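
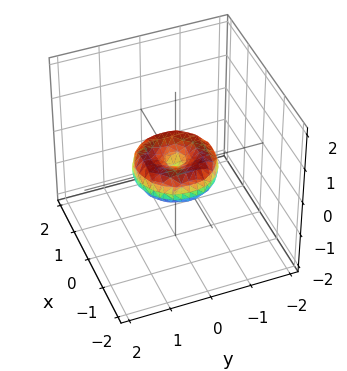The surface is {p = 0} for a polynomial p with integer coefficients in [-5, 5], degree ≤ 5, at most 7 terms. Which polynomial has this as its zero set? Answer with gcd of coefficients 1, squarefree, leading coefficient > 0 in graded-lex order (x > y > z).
2*x^4 + 4*x^2*y^2 + 2*y^4 - 2*x^2 - 2*y^2 + 3*z^2

First, deg p = 4. No degree-3 surface has this shape.
Next, by symmetry, the surface is invariant under rotation about z: p = q(x² + y², z).
Then, reading off the gridlines: one z-axis crossing is at z = 0; a circular section at z = 0 has radius exactly 1.
Finally, the integer polynomial consistent with all of this is the stated p. Check: (0, 1, 0) on the y-axis lies on the surface, and p(0, 1, 0) = 0. ✓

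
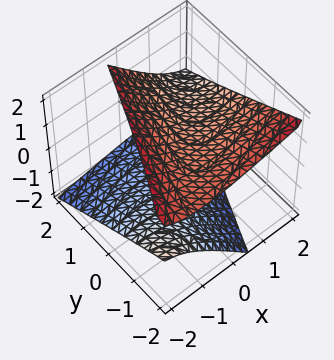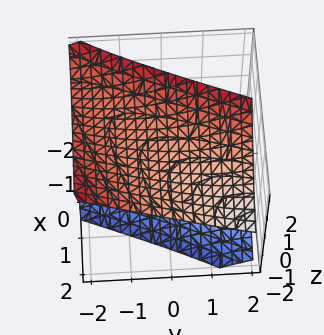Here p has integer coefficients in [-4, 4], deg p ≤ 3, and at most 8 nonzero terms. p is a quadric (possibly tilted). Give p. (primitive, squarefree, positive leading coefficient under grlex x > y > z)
x^2 - 3*x*y - 3*x*z + y^2 - 3*z^2 + 3

I count 2 distinct pieces.
The degree is 2 — no degree-1 surface has this shape.
Observable constraints: the z-axis gridline crossings are at z ∈ {-1, 1}; no x-intercept at any integer in the box; the surface avoids every integer y-axis point in the box.
Assembling these constraints gives the stated polynomial.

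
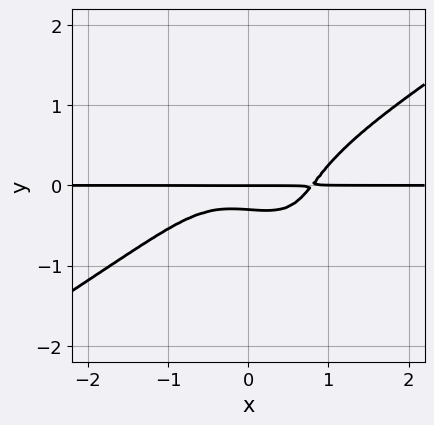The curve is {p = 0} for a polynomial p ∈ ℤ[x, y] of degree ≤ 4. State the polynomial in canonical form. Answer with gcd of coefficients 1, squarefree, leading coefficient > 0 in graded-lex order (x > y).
2*x^3*y - 3*x*y^3 - 3*y^4 - 3*y^2 - y

The degree is 4 — the shape is more complex than any degree-3 curve.
Observable constraints: every point of the x-axis in the box is on the curve; it crosses the y-axis at the gridline y = 0.
Putting this together gives p.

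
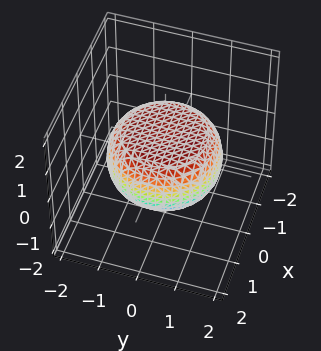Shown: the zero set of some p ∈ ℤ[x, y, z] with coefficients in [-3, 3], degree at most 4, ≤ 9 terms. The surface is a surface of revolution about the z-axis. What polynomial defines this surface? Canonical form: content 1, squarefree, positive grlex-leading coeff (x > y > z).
The degree is 4 — a generic line meets the surface in up to 4 points.
Symmetry: the surface is invariant under rotation about z: p = q(x² + y², z).
Against the integer gridlines: a circular section at z = 0 has radius between 1 and 2.
Fitting integer coefficients to these (and the overall shape) gives p.

x^4 + 2*x^2*y^2 + y^4 - x^2 - y^2 + 3*z^2 - 2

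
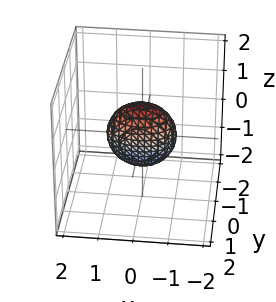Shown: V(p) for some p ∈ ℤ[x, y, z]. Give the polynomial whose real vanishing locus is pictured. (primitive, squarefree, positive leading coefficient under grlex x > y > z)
deg p = 2. Bounded and convex; a quadric.
Symmetries: mirror symmetry z ↦ −z ⇒ only even powers of z; the y ↦ −y reflection is a symmetry, so y appears only in even powers; it's symmetric under x → −x, forcing even powers of x.
Against the integer gridlines: among the integer gridlines, it crosses the z-axis at z ∈ {-1, 1}; among the integer gridlines, it crosses the x-axis at x ∈ {-1, 1}.
Solving for integer coefficients yields p as stated.

x^2 + 2*y^2 + z^2 - 1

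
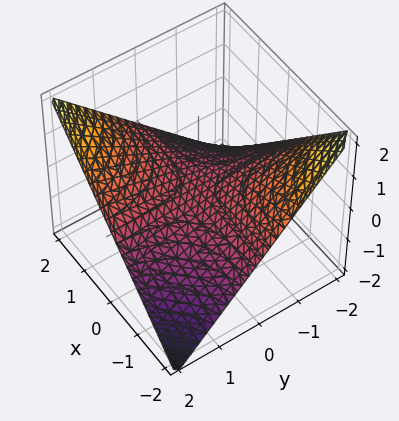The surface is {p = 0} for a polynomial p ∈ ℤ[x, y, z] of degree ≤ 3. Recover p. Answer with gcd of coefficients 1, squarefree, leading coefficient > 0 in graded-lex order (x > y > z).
x*y - 2*z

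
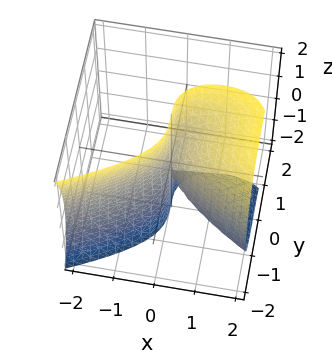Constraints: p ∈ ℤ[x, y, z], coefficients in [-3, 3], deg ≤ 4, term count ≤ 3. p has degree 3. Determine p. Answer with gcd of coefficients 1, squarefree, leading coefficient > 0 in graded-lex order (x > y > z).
x*z^2 - 2*y^3 - 2*x^2

The degree is 3 — a generic line meets the surface in up to 3 points.
From the visible intercepts: one x-axis crossing is at x = 0; it crosses the y-axis at the gridline y = 0; the visible z-axis segment lies entirely on the surface.
Matching integer coefficients to the picture gives p.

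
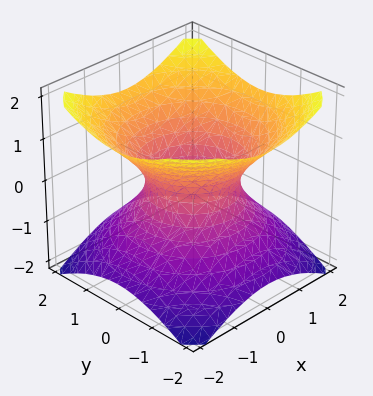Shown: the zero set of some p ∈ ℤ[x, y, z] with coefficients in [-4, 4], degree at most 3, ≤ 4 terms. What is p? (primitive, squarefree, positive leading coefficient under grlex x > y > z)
2*x^2 + 2*y^2 - 3*z^2 - 2

The degree is 2 — an hourglass — one-sheet hyperboloid; a quadric.
Symmetries: rotational symmetry about the z-axis ⇒ p depends on x, y only through x² + y²; it's symmetric under z → −z, forcing even powers of z.
Against the integer gridlines: among the integer gridlines, it crosses the x-axis at x ∈ {-1, 1}; among the integer gridlines, it crosses the y-axis at y ∈ {-1, 1}; it misses every integer gridline on the z-axis.
These observations pin down the coefficients.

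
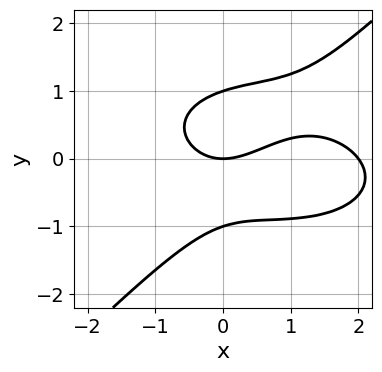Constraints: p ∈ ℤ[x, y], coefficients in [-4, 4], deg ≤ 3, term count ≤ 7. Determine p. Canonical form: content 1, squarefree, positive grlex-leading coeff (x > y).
The degree is 3 — a generic line meets the curve in up to 3 points.
Reading off the gridlines: among the integer gridlines, it crosses the y-axis at y ∈ {-1, 0, 1}; among the integer gridlines, it crosses the x-axis at x ∈ {0, 2}.
Together with the visible shape, these determine p as stated.

x^3 + 2*x*y^2 - 3*y^3 - 2*x^2 + 3*y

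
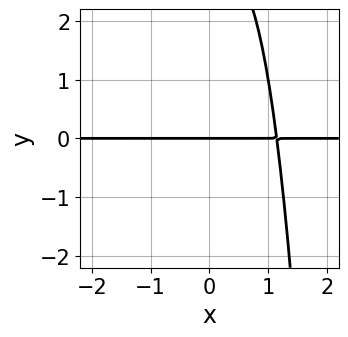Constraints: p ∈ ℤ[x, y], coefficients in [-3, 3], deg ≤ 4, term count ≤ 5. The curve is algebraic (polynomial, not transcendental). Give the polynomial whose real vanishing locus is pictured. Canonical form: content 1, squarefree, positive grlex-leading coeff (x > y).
2*x^3*y + y^2 - 3*y

First, the degree is 4 — no degree-3 curve has this shape.
Then, against the integer gridlines: it crosses the y-axis at the gridline y = 0; the visible x-axis segment lies entirely on the curve.
Finally, assembling these constraints gives the stated polynomial.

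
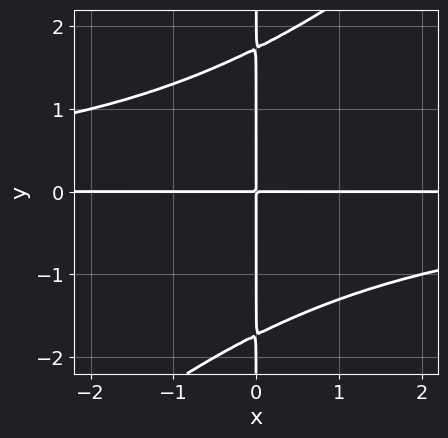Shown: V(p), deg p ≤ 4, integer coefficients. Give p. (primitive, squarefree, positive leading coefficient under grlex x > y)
x^2*y^2 - x*y^3 + 3*x*y

1. Degree: no degree-3 curve has this shape, so deg p = 4.
2. Checking where it meets the axes: the visible y-axis segment lies entirely on the curve; the visible x-axis segment lies entirely on the curve.
3. Together with the visible shape, these determine p as stated.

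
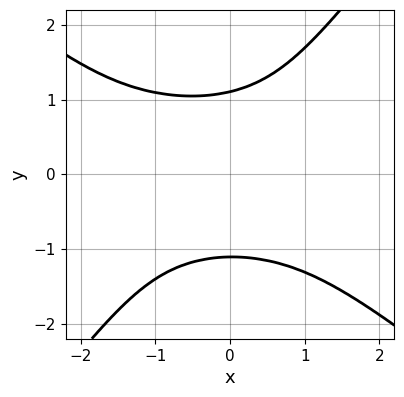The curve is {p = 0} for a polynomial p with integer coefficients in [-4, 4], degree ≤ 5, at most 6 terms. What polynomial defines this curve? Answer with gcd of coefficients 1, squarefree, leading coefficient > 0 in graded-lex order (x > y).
2*x^2*y^2 + x*y^3 - 2*y^4 + x*y^2 + 3

(a) The degree is 4 — the shape is more complex than any degree-3 curve.
(b) Against the integer gridlines: no x-intercept at any integer in the box.
(c) These observations pin down the coefficients.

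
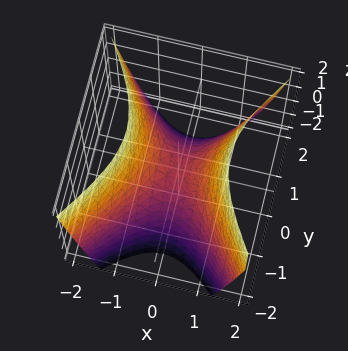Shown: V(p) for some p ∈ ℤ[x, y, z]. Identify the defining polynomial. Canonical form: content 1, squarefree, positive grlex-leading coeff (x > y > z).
(a) Degree: a saddle surface; a quadric, so deg p = 2.
(b) Symmetries: it's symmetric under y → −y, forcing even powers of y; it's symmetric under x → −x, forcing even powers of x.
(c) From the axis intercepts and sections: one y-axis crossing is at y = 0; one z-axis crossing is at z = 0; it meets the x-axis at x = 0 (among the integer gridlines).
(d) Assembling these constraints gives the stated polynomial.

3*x^2 - 2*y^2 - 2*z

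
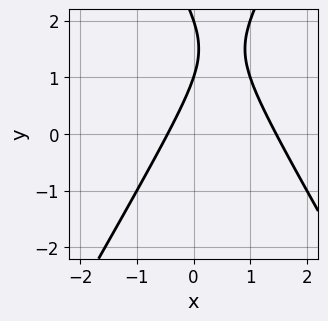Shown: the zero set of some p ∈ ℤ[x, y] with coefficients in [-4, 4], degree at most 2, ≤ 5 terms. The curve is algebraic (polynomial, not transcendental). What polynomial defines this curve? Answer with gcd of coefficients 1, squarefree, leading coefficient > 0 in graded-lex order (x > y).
Degree: no degree-1 curve has this shape, so deg p = 2.
Checking where it meets the axes: among the integer gridlines, it crosses the y-axis at y ∈ {1, 2}.
Assembling these constraints gives the stated polynomial.

3*x^2 - y^2 - 3*x + 3*y - 2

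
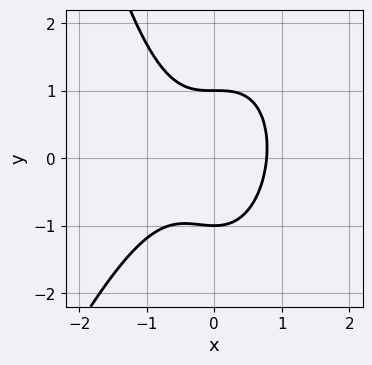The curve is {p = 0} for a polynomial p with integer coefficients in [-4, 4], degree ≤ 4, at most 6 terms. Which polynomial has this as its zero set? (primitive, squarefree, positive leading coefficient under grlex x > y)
deg p = 3. The shape is more complex than any degree-2 curve.
Reading off the gridlines: the y-axis gridline crossings are at y ∈ {-1, 1}.
Solving for integer coefficients yields p as stated.

3*x^3 - x^2*y + x^2 + 2*y^2 - 2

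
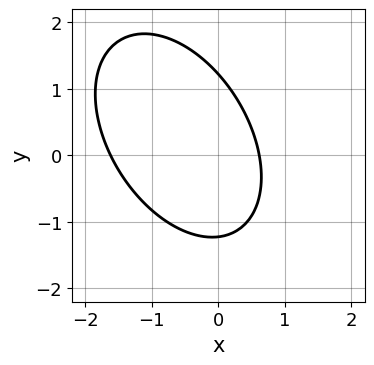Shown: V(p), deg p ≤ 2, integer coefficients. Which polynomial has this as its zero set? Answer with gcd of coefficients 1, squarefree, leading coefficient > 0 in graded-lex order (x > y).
First, deg p = 2. A generic line meets the curve in up to 2 points.
Finally, putting this together gives p.

3*x^2 + 2*x*y + 2*y^2 + 3*x - 3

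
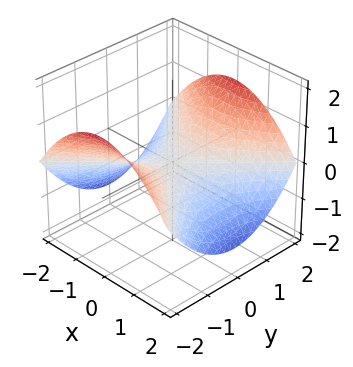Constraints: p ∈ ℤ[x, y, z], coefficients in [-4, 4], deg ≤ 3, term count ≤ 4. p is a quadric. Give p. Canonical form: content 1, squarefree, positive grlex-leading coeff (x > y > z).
x^2 - y^2 + 3*z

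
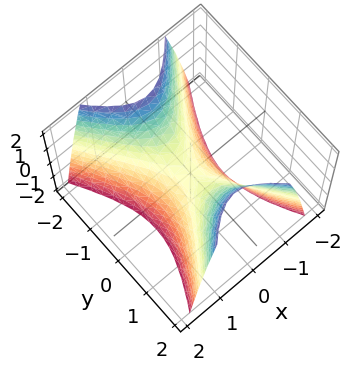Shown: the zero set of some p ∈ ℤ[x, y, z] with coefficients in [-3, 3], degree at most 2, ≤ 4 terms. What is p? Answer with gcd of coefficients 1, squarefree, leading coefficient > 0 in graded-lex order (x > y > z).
(a) deg p = 2.
(b) Symmetries: mirror symmetry y ↦ −y ⇒ only even powers of y; it's symmetric under x → −x, forcing even powers of x.
(c) Checking where it meets the axes: one z-axis crossing is at z = 0; it crosses the y-axis at the gridline y = 0; one x-axis crossing is at x = 0.
(d) Solving for integer coefficients yields p as stated.

2*x^2 - y^2 + z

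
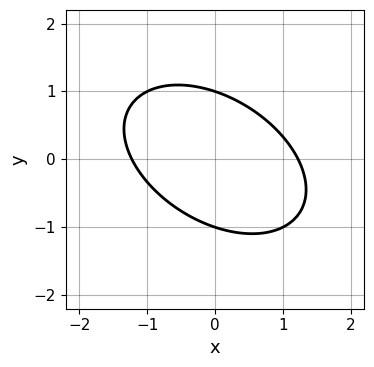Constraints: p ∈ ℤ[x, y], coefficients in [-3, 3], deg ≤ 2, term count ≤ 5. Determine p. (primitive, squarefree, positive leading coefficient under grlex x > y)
1. deg p = 2.
2. Observable constraints: among the integer gridlines, it crosses the y-axis at y ∈ {-1, 1}.
3. These observations pin down the coefficients.

2*x^2 + 2*x*y + 3*y^2 - 3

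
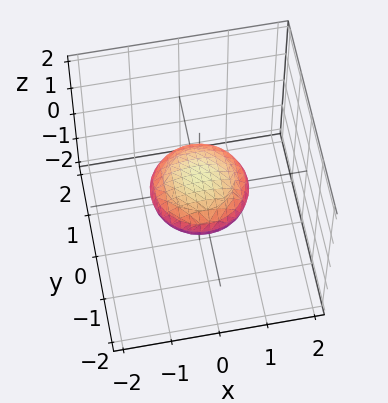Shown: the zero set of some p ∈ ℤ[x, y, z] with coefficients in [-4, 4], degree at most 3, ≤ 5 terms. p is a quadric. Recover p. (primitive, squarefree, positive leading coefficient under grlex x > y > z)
x^2 + y^2 + 3*z^2 - 1

First, the degree is 2 — bounded and convex; a quadric.
Then, symmetries: every cross-section ⟂ z is a circle, so x, y appear only via x² + y²; mirror symmetry z ↦ −z ⇒ only even powers of z.
Next, from the axis intercepts and sections: the y-axis gridline crossings are at y ∈ {-1, 1}; the x-axis gridline crossings are at x ∈ {-1, 1}; a circular section at z = 0 has radius exactly 1.
Finally, fitting integer coefficients to these (and the overall shape) gives p.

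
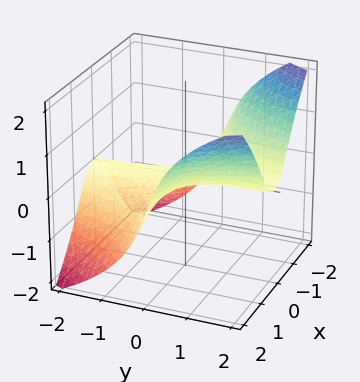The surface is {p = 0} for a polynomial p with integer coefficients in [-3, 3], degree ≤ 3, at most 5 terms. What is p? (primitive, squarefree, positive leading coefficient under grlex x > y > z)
2*x^2*y - z^3 - 3*z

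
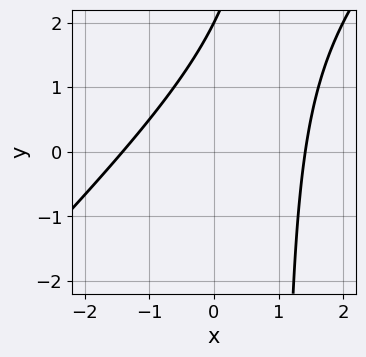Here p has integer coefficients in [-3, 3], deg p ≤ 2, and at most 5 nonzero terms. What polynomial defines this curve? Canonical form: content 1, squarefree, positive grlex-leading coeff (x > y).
x^2 - x*y + y - 2

Degree: the shape is more complex than any degree-1 curve, so deg p = 2.
From the visible intercepts: it meets the y-axis at y = 2 (among the integer gridlines).
Putting this together gives p.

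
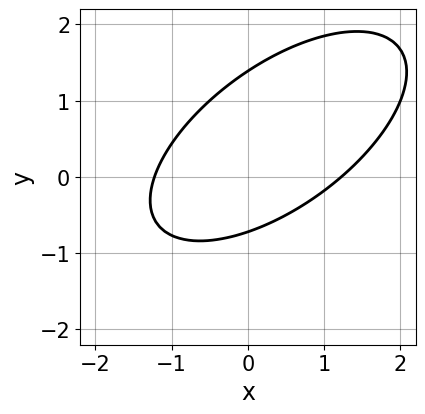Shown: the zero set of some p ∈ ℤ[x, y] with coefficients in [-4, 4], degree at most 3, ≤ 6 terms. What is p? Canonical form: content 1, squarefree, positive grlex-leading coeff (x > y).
Degree: the shape is more complex than any degree-1 curve, so deg p = 2.
Putting this together gives p.

2*x^2 - 3*x*y + 3*y^2 - 2*y - 3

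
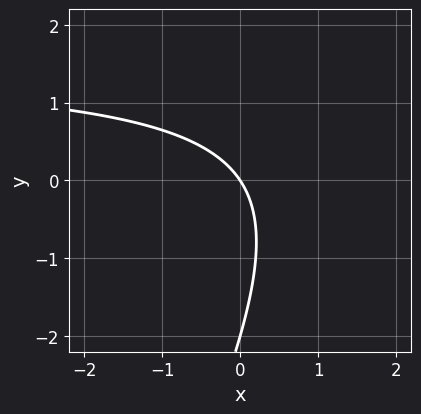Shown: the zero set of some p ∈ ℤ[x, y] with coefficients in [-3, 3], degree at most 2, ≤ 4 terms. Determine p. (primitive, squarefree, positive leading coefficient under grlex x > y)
First, degree: no degree-1 curve has this shape, so deg p = 2.
Next, from the axis intercepts and sections: one x-axis crossing is at x = 0; among the integer gridlines, it crosses the y-axis at y ∈ {-2, 0}.
Finally, these observations pin down the coefficients.

2*x*y - y^2 - 3*x - 2*y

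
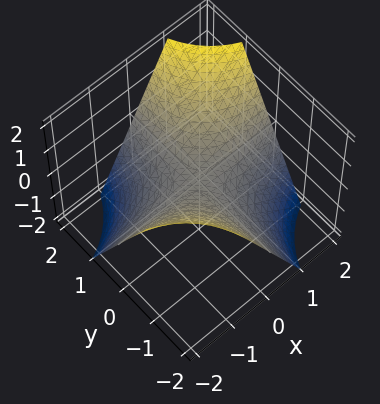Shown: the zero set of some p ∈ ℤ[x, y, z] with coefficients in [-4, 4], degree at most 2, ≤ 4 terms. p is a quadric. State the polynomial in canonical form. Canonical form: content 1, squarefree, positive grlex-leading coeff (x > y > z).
x*y - z

1. Degree: a saddle surface; a quadric, so deg p = 2.
2. From the visible intercepts: the visible y-axis segment lies entirely on the surface; every point of the x-axis in the box is on the surface; it crosses the z-axis at the gridline z = 0.
3. These observations pin down the coefficients.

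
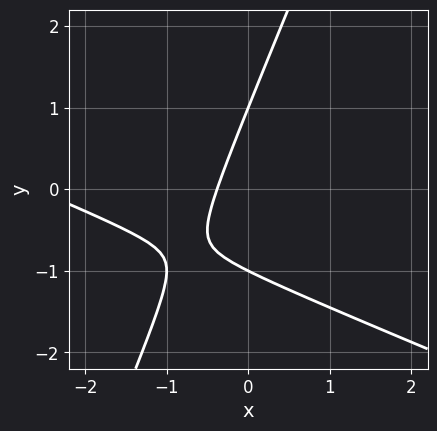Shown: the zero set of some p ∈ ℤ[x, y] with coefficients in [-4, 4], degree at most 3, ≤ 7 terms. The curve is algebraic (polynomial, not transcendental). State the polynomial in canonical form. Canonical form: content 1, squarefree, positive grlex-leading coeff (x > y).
First, degree: no degree-1 curve has this shape, so deg p = 2.
Then, from the visible intercepts: the y-axis gridline crossings are at y ∈ {-1, 1}.
Finally, together with the visible shape, these determine p as stated.

x^2 + 2*x*y - y^2 + 3*x + 1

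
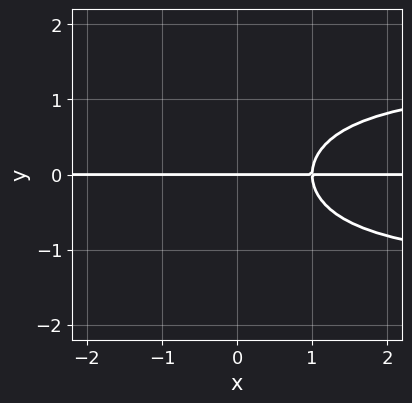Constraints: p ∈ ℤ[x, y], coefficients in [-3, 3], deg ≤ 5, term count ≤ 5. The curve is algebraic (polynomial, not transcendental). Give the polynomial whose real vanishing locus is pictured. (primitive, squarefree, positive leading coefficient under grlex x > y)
First, deg p = 4. No degree-3 curve has this shape.
Then, checking where it meets the axes: it crosses the y-axis at the gridline y = 0; every point of the x-axis in the box is on the curve.
Finally, putting this together gives p.

x*y^3 + y^3 - 2*x*y + 2*y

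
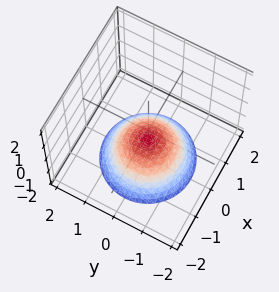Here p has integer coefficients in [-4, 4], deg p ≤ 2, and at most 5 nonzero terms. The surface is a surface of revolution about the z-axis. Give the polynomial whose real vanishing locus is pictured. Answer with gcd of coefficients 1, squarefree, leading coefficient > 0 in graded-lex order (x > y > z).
2*x^2 + 2*y^2 + 3*z + 2

1. The degree is 2 — a generic line meets the surface in up to 2 points.
2. Symmetry: every cross-section ⟂ z is a circle, so x, y appear only via x² + y².
3. From the axis intercepts and sections: a circular section at z = -1 has radius between 0 and 1; the surface avoids every integer y-axis point in the box; it misses every integer gridline on the x-axis.
4. Matching integer coefficients to the picture gives p.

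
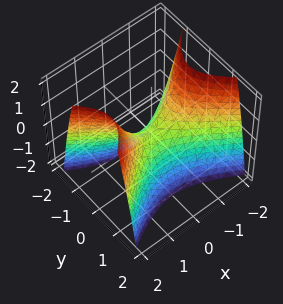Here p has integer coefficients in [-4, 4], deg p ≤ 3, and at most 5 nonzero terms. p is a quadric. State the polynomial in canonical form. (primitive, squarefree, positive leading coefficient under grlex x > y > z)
x^2 - 2*y^2 - z

First, degree: a hyperbolic paraboloid; a quadric, so deg p = 2.
Then, symmetries: the x ↦ −x reflection is a symmetry, so x appears only in even powers; the y ↦ −y reflection is a symmetry, so y appears only in even powers.
Next, checking where it meets the axes: one x-axis crossing is at x = 0; one y-axis crossing is at y = 0.
Finally, solving for integer coefficients yields p as stated.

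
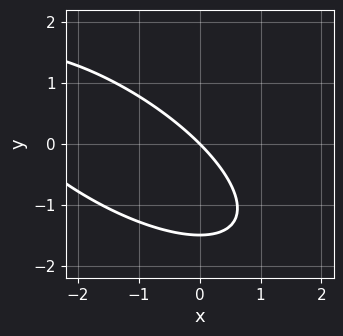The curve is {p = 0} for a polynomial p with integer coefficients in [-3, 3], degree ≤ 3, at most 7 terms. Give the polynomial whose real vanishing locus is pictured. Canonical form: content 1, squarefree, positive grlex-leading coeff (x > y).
1. The degree is 2 — the shape is more complex than any degree-1 curve.
2. Checking where it meets the axes: one x-axis crossing is at x = 0; it meets the y-axis at y = 0 (among the integer gridlines).
3. Assembling these constraints gives the stated polynomial.

x^2 + 2*x*y + 2*y^2 + 3*x + 3*y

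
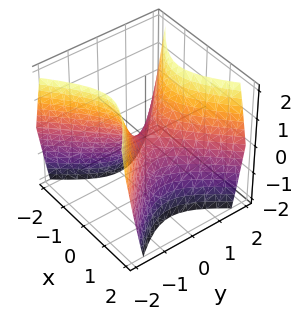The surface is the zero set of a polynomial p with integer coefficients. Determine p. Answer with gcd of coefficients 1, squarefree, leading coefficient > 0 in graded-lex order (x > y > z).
1. Degree: a saddle surface; a quadric, so deg p = 2.
2. Symmetries: mirror symmetry x ↦ −x ⇒ only even powers of x; mirror symmetry y ↦ −y ⇒ only even powers of y.
3. Checking where it meets the axes: one z-axis crossing is at z = 0; it meets the x-axis at x = 0 (among the integer gridlines).
4. The integer polynomial consistent with all of this is the stated p.

3*x^2 - 3*y^2 + 2*z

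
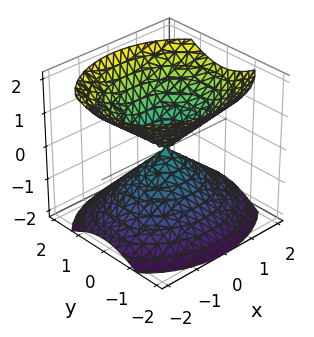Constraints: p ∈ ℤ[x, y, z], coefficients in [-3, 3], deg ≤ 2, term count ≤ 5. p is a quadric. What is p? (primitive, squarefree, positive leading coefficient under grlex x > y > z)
2*x^2 + 3*y^2 - 3*z^2

1. I count 2 distinct pieces. Treating them together as one polynomial.
2. The degree is 2 — two nappes meeting at a single point; a quadric.
3. Symmetries: mirror symmetry y ↦ −y ⇒ only even powers of y; it's symmetric under x → −x, forcing even powers of x; the z ↦ −z reflection is a symmetry, so z appears only in even powers.
4. Checking where it meets the axes: it meets the y-axis at y = 0 (among the integer gridlines); it crosses the x-axis at the gridline x = 0; it crosses the z-axis at the gridline z = 0.
5. Assembling these constraints gives the stated polynomial.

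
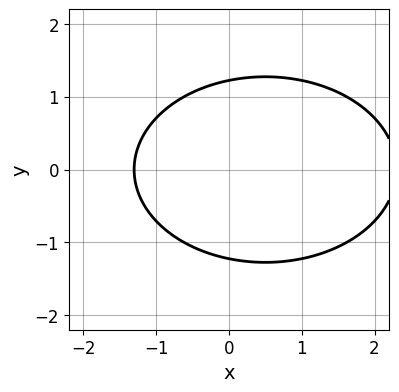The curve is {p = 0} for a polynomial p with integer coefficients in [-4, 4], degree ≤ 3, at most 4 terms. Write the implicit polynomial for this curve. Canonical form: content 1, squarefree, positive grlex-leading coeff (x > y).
x^2 + 2*y^2 - x - 3

First, the degree is 2 — the shape is more complex than any degree-1 curve.
Next, symmetries: it's symmetric under y → −y, forcing even powers of y.
Finally, assembling these constraints gives the stated polynomial.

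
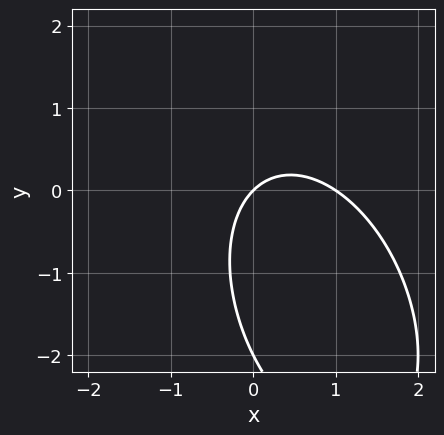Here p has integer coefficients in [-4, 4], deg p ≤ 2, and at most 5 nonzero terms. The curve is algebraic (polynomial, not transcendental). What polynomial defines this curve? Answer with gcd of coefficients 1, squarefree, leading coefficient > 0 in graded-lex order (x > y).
First, degree: the shape is more complex than any degree-1 curve, so deg p = 2.
Then, observable constraints: the x-axis gridline crossings are at x ∈ {0, 1}; the y-axis gridline crossings are at y ∈ {-2, 0}.
Finally, the integer polynomial consistent with all of this is the stated p.

2*x^2 + x*y + y^2 - 2*x + 2*y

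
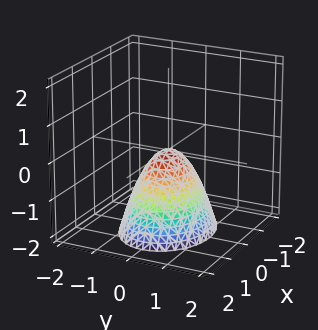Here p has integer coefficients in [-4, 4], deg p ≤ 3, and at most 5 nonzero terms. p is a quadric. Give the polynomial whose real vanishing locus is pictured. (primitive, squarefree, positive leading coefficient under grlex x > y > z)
2*x^2 + 3*y^2 + 2*z

(a) The degree is 2 — a paraboloid; a quadric.
(b) Symmetries: it's symmetric under y → −y, forcing even powers of y; it's symmetric under x → −x, forcing even powers of x.
(c) Against the integer gridlines: one x-axis crossing is at x = 0; it crosses the z-axis at the gridline z = 0; one y-axis crossing is at y = 0.
(d) Putting this together gives p.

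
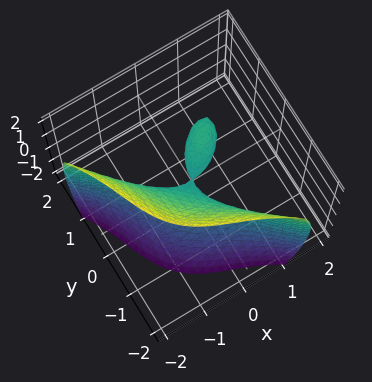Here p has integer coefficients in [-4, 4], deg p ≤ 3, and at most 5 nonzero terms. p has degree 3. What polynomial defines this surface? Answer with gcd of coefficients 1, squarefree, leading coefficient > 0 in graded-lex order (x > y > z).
The degree is 3 — the shape is more complex than any degree-2 surface.
From the visible intercepts: it crosses the x-axis at the gridline x = 0; it crosses the y-axis at the gridline y = 0; it meets the z-axis at z = 0 (among the integer gridlines).
Fitting integer coefficients to these (and the overall shape) gives p.

x^3 + y^3 - 2*x*y + z^2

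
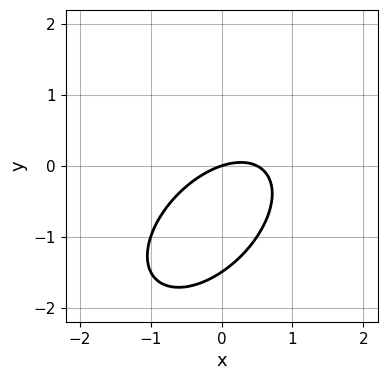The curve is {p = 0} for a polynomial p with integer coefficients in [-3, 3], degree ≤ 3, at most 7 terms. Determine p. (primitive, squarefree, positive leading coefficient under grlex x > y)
2*x^2 - 2*x*y + 2*y^2 - x + 3*y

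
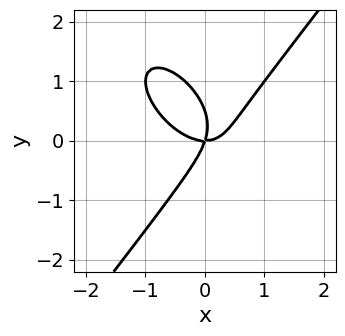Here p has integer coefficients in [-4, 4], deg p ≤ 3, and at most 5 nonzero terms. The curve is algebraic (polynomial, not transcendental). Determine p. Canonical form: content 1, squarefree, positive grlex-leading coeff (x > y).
deg p = 3.
From the visible intercepts: one x-axis crossing is at x = 0; one y-axis crossing is at y = 0.
Together with the visible shape, these determine p as stated.

3*x^3 + x^2*y - 2*y^3 - 3*x*y + y^2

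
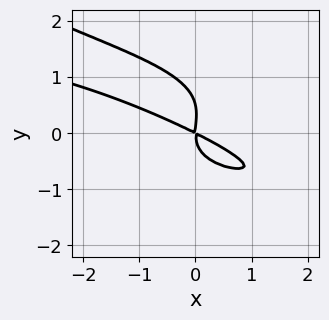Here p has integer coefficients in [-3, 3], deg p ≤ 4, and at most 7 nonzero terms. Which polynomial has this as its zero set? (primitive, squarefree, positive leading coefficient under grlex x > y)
x*y^3 + 2*y^4 - y^3 + x^2 + 2*x*y

First, deg p = 4.
Next, against the integer gridlines: one x-axis crossing is at x = 0; one y-axis crossing is at y = 0.
Finally, assembling these constraints gives the stated polynomial.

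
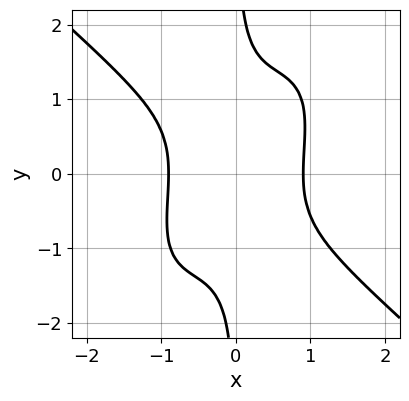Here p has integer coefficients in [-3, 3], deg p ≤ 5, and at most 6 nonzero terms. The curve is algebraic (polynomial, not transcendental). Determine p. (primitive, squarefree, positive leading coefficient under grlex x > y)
3*x^4 - 2*x^2*y^2 + 2*x*y^3 - 2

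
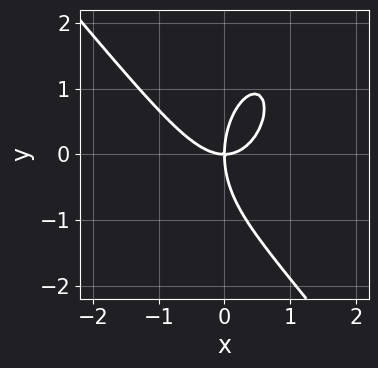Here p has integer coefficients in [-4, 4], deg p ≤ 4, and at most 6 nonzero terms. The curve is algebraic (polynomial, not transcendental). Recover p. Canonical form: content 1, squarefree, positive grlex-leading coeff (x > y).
(a) deg p = 3.
(b) From the axis intercepts and sections: it meets the x-axis at x = 0 (among the integer gridlines); it crosses the y-axis at the gridline y = 0.
(c) Assembling these constraints gives the stated polynomial.

3*x^3 + x^2*y + y^3 - 3*x*y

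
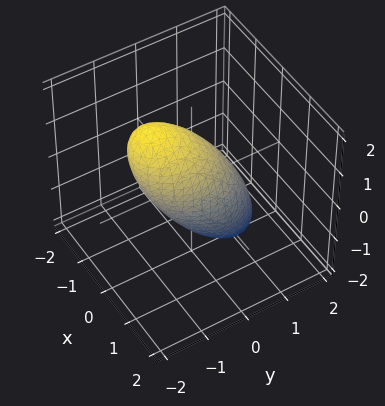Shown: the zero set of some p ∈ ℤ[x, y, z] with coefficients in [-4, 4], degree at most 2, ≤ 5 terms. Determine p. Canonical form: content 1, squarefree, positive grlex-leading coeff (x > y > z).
2*x^2 + 2*y^2 + 2*y*z + z^2 - 2

Degree: the shape is more complex than any degree-1 surface, so deg p = 2.
From the axis intercepts and sections: among the integer gridlines, it crosses the x-axis at x ∈ {-1, 1}; among the integer gridlines, it crosses the y-axis at y ∈ {-1, 1}.
Solving for integer coefficients yields p as stated.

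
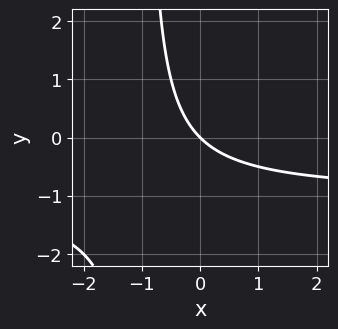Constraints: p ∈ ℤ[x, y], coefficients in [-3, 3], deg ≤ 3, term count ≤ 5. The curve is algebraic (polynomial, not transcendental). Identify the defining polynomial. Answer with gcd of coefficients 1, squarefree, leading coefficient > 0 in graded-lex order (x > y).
Degree: the shape is more complex than any degree-1 curve, so deg p = 2.
From the visible intercepts: it meets the y-axis at y = 0 (among the integer gridlines); it crosses the x-axis at the gridline x = 0.
These observations pin down the coefficients.

x*y + x + y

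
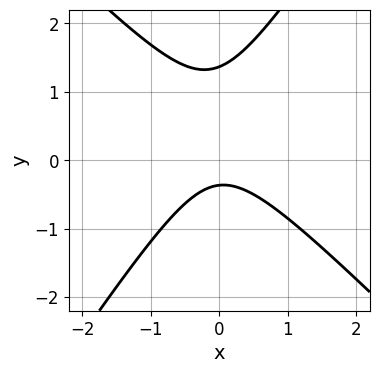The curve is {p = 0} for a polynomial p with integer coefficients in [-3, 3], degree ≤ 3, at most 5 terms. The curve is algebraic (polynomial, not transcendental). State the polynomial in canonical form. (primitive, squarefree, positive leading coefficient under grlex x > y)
3*x^2 + x*y - 2*y^2 + 2*y + 1

1. The degree is 2 — no degree-1 curve has this shape.
2. Reading off the gridlines: no x-intercept at any integer in the box.
3. The integer polynomial consistent with all of this is the stated p.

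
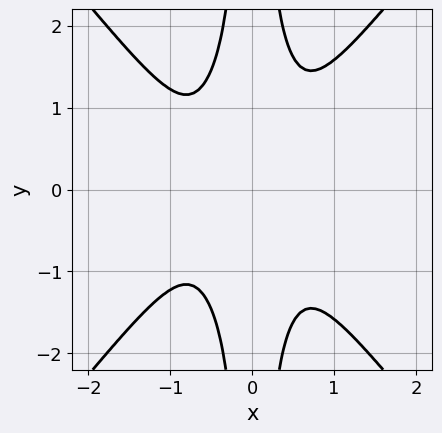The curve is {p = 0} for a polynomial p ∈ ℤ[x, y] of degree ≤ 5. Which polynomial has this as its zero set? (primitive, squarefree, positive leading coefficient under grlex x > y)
3*x^4 - 2*x^2*y^2 + x^3 + 1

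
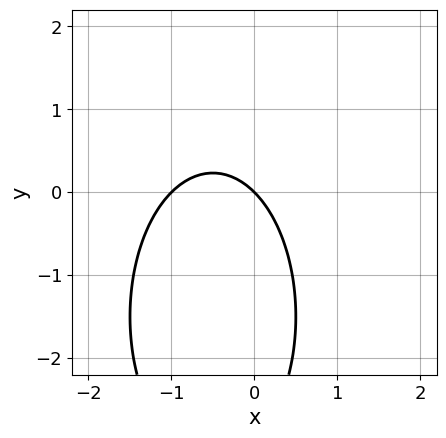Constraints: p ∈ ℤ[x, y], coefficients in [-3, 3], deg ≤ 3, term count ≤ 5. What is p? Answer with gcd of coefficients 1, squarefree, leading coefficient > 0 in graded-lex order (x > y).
The degree is 2 — the shape is more complex than any degree-1 curve.
From the axis intercepts and sections: among the integer gridlines, it crosses the x-axis at x ∈ {-1, 0}; it crosses the y-axis at the gridline y = 0.
Solving for integer coefficients yields p as stated.

3*x^2 + y^2 + 3*x + 3*y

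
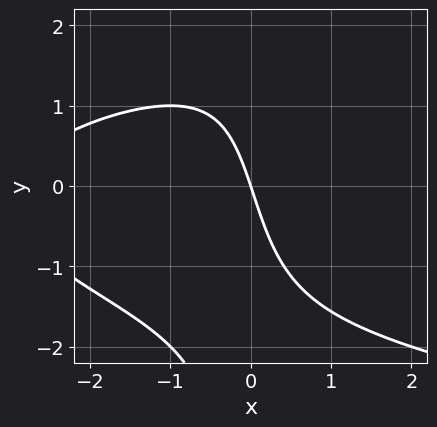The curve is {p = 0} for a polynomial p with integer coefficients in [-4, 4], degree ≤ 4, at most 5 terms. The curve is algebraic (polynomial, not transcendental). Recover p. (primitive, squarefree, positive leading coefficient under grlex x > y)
x*y^2 - x^2 - 3*x - y

(a) Degree: a generic line meets the curve in up to 3 points, so deg p = 3.
(b) Reading off the gridlines: it meets the y-axis at y = 0 (among the integer gridlines); it crosses the x-axis at the gridline x = 0.
(c) Together with the visible shape, these determine p as stated.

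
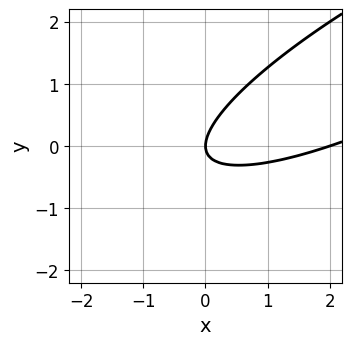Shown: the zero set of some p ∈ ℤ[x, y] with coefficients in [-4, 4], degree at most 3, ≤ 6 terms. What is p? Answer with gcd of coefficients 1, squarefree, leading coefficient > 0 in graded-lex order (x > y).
x^2 - 3*x*y + 3*y^2 - 2*x

1. Degree: no degree-1 curve has this shape, so deg p = 2.
2. From the axis intercepts and sections: it meets the y-axis at y = 0 (among the integer gridlines); the x-axis gridline crossings are at x ∈ {0, 2}.
3. Solving for integer coefficients yields p as stated.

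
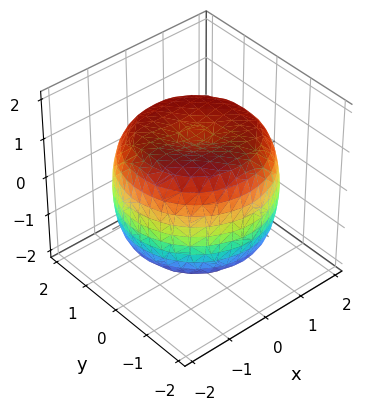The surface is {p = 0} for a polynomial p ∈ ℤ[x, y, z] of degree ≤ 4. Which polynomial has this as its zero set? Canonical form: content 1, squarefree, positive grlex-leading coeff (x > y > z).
x^4 + 2*x^2*y^2 + y^4 - 2*x^2 - 2*y^2 + 2*z^2 - 3

1. The degree is 4 — a generic line meets the surface in up to 4 points.
2. Symmetry: the surface is invariant under rotation about z: p = q(x² + y², z).
3. From the axis intercepts and sections: a circular section at z = 0 has radius between 1 and 2.
4. Putting this together gives p.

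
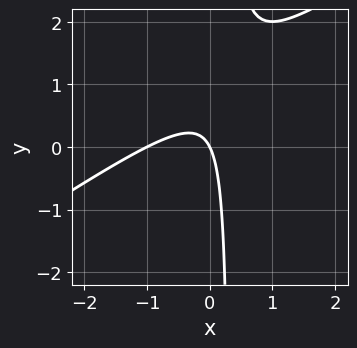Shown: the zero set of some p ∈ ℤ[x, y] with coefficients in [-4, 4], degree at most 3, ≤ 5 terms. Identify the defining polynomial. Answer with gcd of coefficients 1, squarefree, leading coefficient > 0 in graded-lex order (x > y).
2*x^2 - 3*x*y + 2*x + y

1. deg p = 2.
2. Reading off the gridlines: one y-axis crossing is at y = 0; among the integer gridlines, it crosses the x-axis at x ∈ {-1, 0}.
3. Assembling these constraints gives the stated polynomial.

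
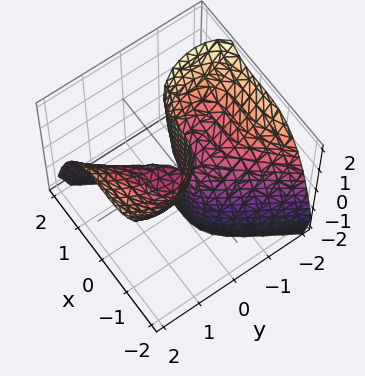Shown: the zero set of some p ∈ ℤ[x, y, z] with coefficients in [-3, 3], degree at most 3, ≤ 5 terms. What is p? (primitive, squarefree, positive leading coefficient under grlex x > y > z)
The degree is 3 — no degree-2 surface has this shape.
Observable constraints: it crosses the y-axis at the gridline y = 0; the visible z-axis segment lies entirely on the surface; it meets the x-axis at x = 0 (among the integer gridlines).
Matching integer coefficients to the picture gives p.

2*x^3 - y^3 + 3*y*z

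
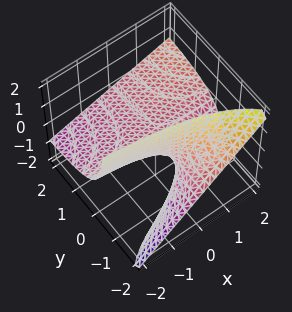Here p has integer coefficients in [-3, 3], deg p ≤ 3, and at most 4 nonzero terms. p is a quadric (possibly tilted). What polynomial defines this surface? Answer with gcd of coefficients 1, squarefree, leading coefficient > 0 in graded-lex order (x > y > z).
(a) The degree is 2 — the shape is more complex than any degree-1 surface.
(b) Against the integer gridlines: it meets the z-axis at z = 0 (among the integer gridlines); every point of the y-axis in the box is on the surface; the visible x-axis segment lies entirely on the surface.
(c) Matching integer coefficients to the picture gives p.

x*y - 2*y*z - 2*z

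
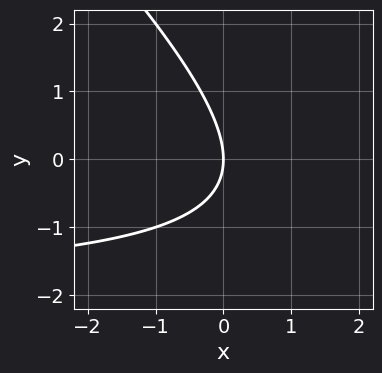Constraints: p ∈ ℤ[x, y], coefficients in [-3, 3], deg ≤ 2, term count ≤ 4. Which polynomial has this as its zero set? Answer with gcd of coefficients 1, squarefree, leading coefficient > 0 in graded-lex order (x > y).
1. deg p = 2. No degree-1 curve has this shape.
2. Checking where it meets the axes: it crosses the y-axis at the gridline y = 0; one x-axis crossing is at x = 0.
3. Fitting integer coefficients to these (and the overall shape) gives p.

x*y + y^2 + 2*x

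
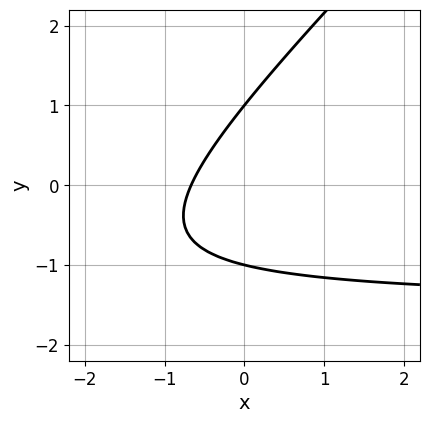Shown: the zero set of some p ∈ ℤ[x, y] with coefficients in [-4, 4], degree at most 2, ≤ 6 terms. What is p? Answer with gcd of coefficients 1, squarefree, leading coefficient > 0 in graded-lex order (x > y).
2*x*y - 2*y^2 + 3*x + 2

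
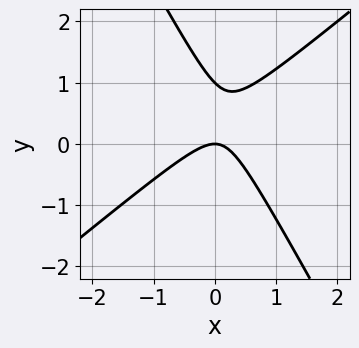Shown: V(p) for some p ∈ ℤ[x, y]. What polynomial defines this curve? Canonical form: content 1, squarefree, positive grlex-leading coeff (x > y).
(a) The degree is 2 — the shape is more complex than any degree-1 curve.
(b) Reading off the gridlines: the y-axis gridline crossings are at y ∈ {0, 1}; one x-axis crossing is at x = 0.
(c) The integer polynomial consistent with all of this is the stated p.

3*x^2 - 2*x*y - 2*y^2 + 2*y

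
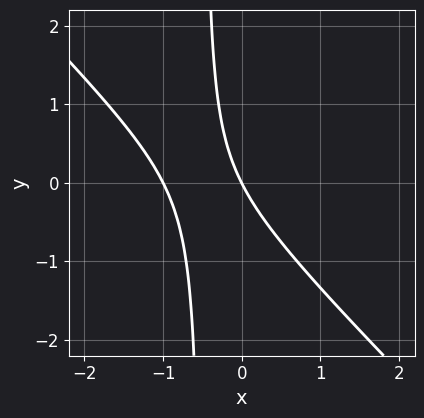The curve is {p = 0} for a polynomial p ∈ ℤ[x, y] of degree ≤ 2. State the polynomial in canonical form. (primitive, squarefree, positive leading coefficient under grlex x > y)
2*x^2 + 2*x*y + 2*x + y

(a) deg p = 2.
(b) From the visible intercepts: it meets the y-axis at y = 0 (among the integer gridlines); among the integer gridlines, it crosses the x-axis at x ∈ {-1, 0}.
(c) Together with the visible shape, these determine p as stated.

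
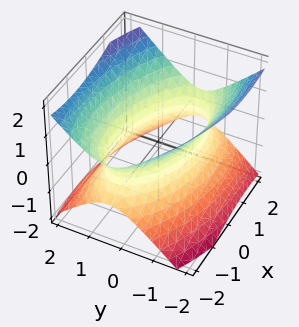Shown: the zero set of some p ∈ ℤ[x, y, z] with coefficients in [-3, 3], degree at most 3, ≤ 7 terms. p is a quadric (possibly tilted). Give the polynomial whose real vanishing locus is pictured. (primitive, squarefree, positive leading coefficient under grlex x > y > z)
Degree: a generic line meets the surface in up to 2 points, so deg p = 2.
Observable constraints: the surface avoids every integer z-axis point in the box; the y-axis gridline crossings are at y ∈ {-1, 1}.
Together with the visible shape, these determine p as stated.

x^2 + x*y + 3*y^2 - 3*z^2 - 3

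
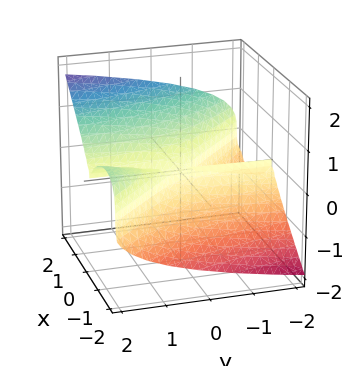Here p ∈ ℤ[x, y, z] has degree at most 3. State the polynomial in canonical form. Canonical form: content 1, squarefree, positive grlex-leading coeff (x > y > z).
deg p = 3. No degree-2 surface has this shape.
Against the integer gridlines: it crosses the x-axis at the gridline x = 0; it meets the z-axis at z = 0 (among the integer gridlines).
Fitting integer coefficients to these (and the overall shape) gives p. Check: (0, 2, 0) on the y-axis lies on the surface, and p(0, 2, 0) = 0. ✓

x^3 + x^2*y - 3*z^3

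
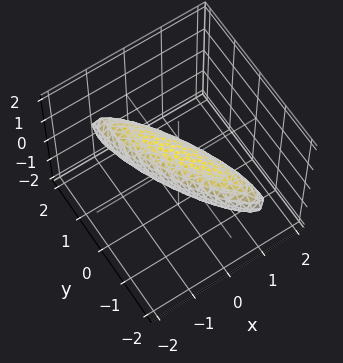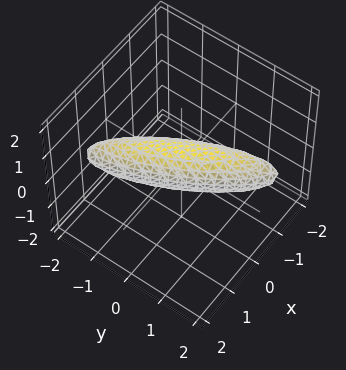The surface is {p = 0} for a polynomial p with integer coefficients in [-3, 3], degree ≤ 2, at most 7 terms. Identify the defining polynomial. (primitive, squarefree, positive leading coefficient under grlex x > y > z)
3*x^2 + 3*x*y + y^2 + 2*z^2 - 1

First, deg p = 2.
Next, reading off the gridlines: the y-axis gridline crossings are at y ∈ {-1, 1}.
Finally, matching integer coefficients to the picture gives p.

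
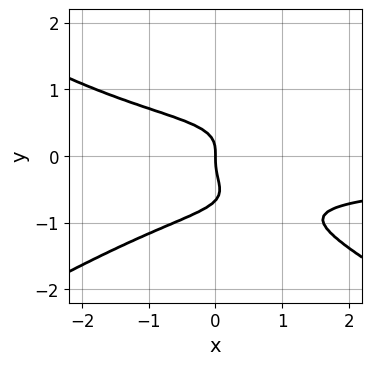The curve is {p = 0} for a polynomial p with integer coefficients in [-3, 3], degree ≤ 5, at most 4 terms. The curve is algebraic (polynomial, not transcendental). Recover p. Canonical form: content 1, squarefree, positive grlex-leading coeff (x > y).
(a) deg p = 4. A generic line meets the curve in up to 4 points.
(b) Observable constraints: one y-axis crossing is at y = 0; it crosses the x-axis at the gridline x = 0.
(c) Putting this together gives p.

x^2*y^2 - 3*y^4 - 2*y^3 - x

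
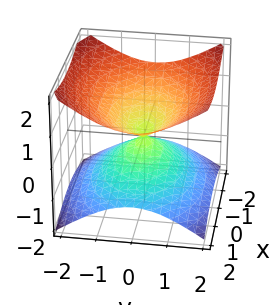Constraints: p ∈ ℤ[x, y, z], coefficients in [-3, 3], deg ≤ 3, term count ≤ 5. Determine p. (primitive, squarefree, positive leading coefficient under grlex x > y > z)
x^2 + 2*y^2 - 3*z^2

Degree: two nappes meeting at a single point; a quadric, so deg p = 2.
Symmetries: the y ↦ −y reflection is a symmetry, so y appears only in even powers; it's symmetric under z → −z, forcing even powers of z; mirror symmetry x ↦ −x ⇒ only even powers of x.
Checking where it meets the axes: it meets the y-axis at y = 0 (among the integer gridlines); one z-axis crossing is at z = 0; one x-axis crossing is at x = 0.
Fitting integer coefficients to these (and the overall shape) gives p.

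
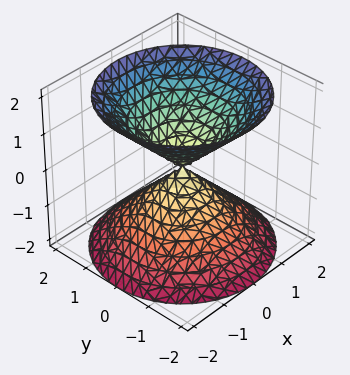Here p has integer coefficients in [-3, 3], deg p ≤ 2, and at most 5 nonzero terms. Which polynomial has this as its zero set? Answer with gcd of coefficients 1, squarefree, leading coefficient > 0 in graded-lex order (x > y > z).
x^2 + y^2 - z^2

There are 2 components.
The degree is 2 — a double cone through the origin; a quadric.
Symmetries: the z ↦ −z reflection is a symmetry, so z appears only in even powers; rotational symmetry about the z-axis ⇒ p depends on x, y only through x² + y².
From the visible intercepts: it meets the x-axis at x = 0 (among the integer gridlines); it meets the z-axis at z = 0 (among the integer gridlines); one y-axis crossing is at y = 0; a circular section at z = 1 has radius exactly 1.
Solving for integer coefficients yields p as stated.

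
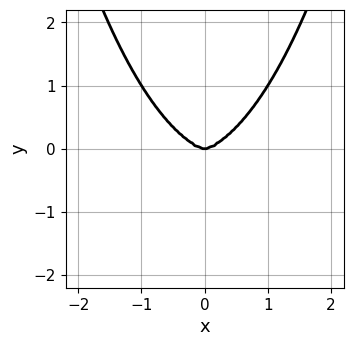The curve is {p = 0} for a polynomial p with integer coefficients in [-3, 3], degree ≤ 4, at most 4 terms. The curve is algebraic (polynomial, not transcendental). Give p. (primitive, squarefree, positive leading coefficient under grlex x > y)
x^4 + 2*x^2*y^2 - 3*y^3

(a) The degree is 4 — a generic line meets the curve in up to 4 points.
(b) Symmetries: the x ↦ −x reflection is a symmetry, so x appears only in even powers.
(c) From the axis intercepts and sections: it crosses the x-axis at the gridline x = 0; one y-axis crossing is at y = 0.
(d) Putting this together gives p.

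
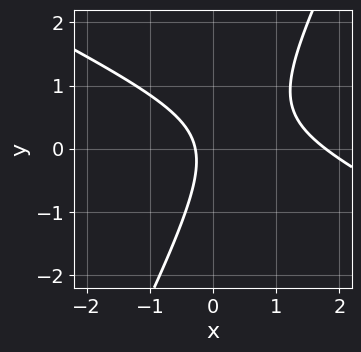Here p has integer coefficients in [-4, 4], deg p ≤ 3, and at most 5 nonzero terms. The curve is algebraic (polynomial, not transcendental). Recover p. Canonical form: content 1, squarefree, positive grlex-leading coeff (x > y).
2*x^2 + 3*x*y - 2*y^2 - 3*x - 1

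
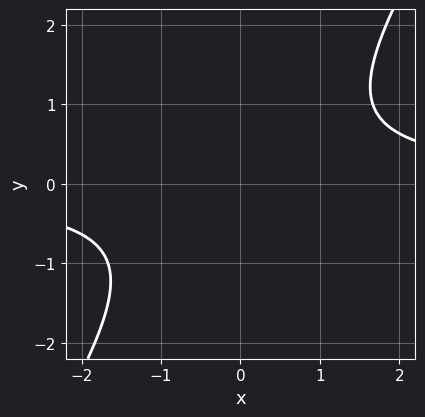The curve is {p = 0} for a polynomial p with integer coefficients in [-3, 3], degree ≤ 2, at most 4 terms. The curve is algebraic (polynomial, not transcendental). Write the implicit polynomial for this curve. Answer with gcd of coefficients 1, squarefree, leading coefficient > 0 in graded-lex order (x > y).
3*x*y - 2*y^2 - 3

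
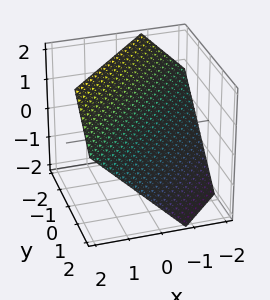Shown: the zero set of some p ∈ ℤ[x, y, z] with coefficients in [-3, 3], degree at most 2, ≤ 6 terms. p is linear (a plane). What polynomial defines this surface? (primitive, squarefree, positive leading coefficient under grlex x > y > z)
3*x - 3*y - 3*z + 2

(a) deg p = 1. The surface is flat (a plane).
(b) Putting this together gives p.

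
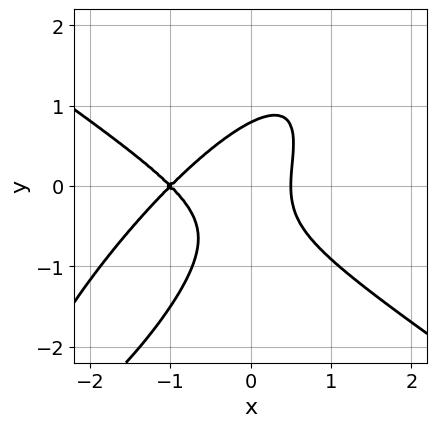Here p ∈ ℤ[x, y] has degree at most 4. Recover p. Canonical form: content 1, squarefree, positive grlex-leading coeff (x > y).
(a) The degree is 3 — no degree-2 curve has this shape.
(b) Observable constraints: it crosses the x-axis at the gridline x = -1.
(c) Fitting integer coefficients to these (and the overall shape) gives p.

2*x^3 - 3*x*y^2 + 2*y^3 + 3*x^2 - 1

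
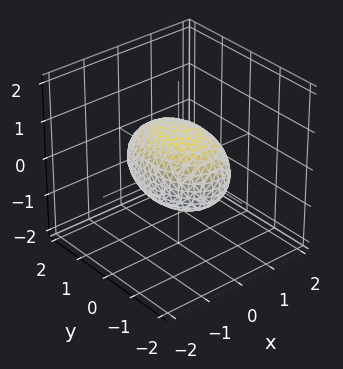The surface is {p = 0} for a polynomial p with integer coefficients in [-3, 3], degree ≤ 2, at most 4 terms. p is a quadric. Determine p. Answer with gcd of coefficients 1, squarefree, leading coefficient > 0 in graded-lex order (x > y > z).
1. The degree is 2 — bounded and convex; a quadric.
2. Symmetries: mirror symmetry y ↦ −y ⇒ only even powers of y; mirror symmetry x ↦ −x ⇒ only even powers of x; mirror symmetry z ↦ −z ⇒ only even powers of z.
3. Against the integer gridlines: the x-axis gridline crossings are at x ∈ {-1, 1}; the z-axis gridline crossings are at z ∈ {-1, 1}.
4. The integer polynomial consistent with all of this is the stated p.

2*x^2 + y^2 + 2*z^2 - 2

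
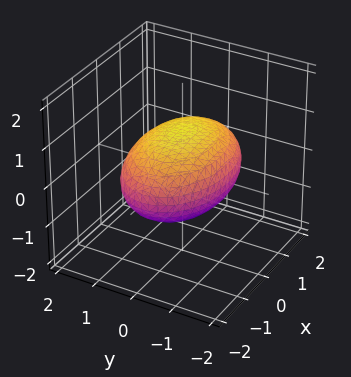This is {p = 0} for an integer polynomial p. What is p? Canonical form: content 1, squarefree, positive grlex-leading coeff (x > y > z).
x^2 + 2*y^2 + 3*z^2 - 3

First, degree: a closed, bounded, convex surface; a quadric, so deg p = 2.
Next, symmetries: it's symmetric under x → −x, forcing even powers of x; the y ↦ −y reflection is a symmetry, so y appears only in even powers; it's symmetric under z → −z, forcing even powers of z.
Next, observable constraints: among the integer gridlines, it crosses the z-axis at z ∈ {-1, 1}.
Finally, assembling these constraints gives the stated polynomial.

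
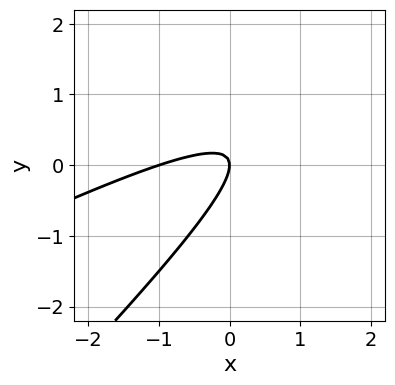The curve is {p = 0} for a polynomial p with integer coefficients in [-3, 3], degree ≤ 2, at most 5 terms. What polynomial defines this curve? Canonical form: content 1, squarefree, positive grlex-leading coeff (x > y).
x^2 - 3*x*y + 2*y^2 + x

1. deg p = 2. No degree-1 curve has this shape.
2. From the visible intercepts: it crosses the y-axis at the gridline y = 0; among the integer gridlines, it crosses the x-axis at x ∈ {-1, 0}.
3. Together with the visible shape, these determine p as stated.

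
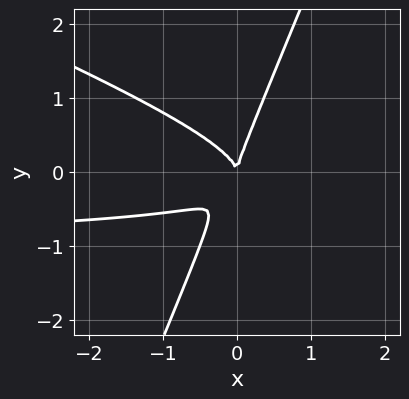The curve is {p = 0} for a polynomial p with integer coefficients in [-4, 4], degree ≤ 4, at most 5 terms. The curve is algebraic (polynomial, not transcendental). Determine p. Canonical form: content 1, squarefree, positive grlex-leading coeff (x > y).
x^2*y + 2*x*y^2 - y^3 + x^2

1. The degree is 3 — the shape is more complex than any degree-2 curve.
2. Observable constraints: it meets the x-axis at x = 0 (among the integer gridlines); it crosses the y-axis at the gridline y = 0.
3. Putting this together gives p.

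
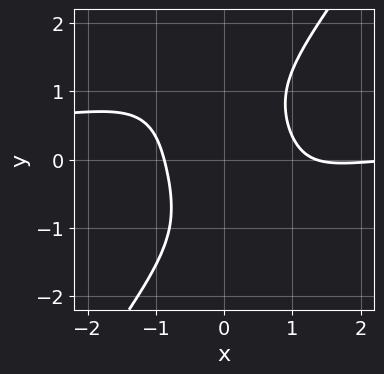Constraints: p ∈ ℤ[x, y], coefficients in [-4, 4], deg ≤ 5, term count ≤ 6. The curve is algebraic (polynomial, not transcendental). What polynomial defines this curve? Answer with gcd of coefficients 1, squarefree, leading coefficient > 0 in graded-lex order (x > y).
1. deg p = 4. The shape is more complex than any degree-3 curve.
2. Reading off the gridlines: it misses every integer gridline on the y-axis.
3. Matching integer coefficients to the picture gives p.

3*x^3*y - y^4 - x^3 + 3*x^2 - 3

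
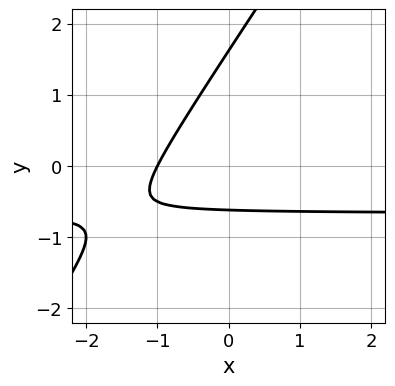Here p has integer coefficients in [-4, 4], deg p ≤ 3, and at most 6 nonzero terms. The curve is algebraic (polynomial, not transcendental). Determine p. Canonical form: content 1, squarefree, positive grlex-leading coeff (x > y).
3*x*y - 2*y^2 + 2*x + 2*y + 2

First, degree: no degree-1 curve has this shape, so deg p = 2.
Then, observable constraints: it meets the x-axis at x = -1 (among the integer gridlines).
Finally, the integer polynomial consistent with all of this is the stated p.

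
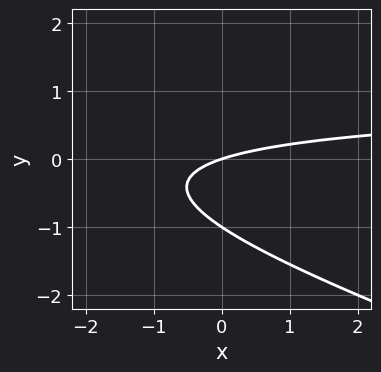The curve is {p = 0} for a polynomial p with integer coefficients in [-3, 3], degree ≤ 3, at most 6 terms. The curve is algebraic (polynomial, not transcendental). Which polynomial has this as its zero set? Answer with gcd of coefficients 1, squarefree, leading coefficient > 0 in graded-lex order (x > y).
x*y + 3*y^2 - x + 3*y

(a) deg p = 2. No degree-1 curve has this shape.
(b) Observable constraints: among the integer gridlines, it crosses the y-axis at y ∈ {-1, 0}; it meets the x-axis at x = 0 (among the integer gridlines).
(c) Matching integer coefficients to the picture gives p.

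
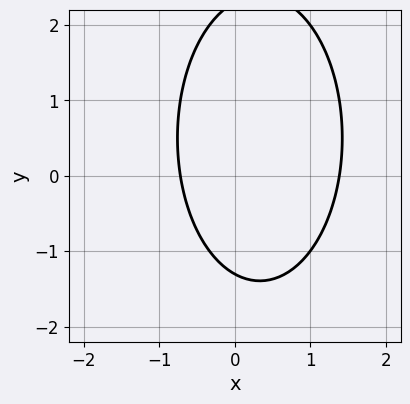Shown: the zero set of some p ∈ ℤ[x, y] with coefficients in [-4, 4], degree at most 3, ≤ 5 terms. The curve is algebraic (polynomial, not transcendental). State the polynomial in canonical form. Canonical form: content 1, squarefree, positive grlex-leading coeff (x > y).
3*x^2 + y^2 - 2*x - y - 3

First, deg p = 2. No degree-1 curve has this shape.
Finally, solving for integer coefficients yields p as stated.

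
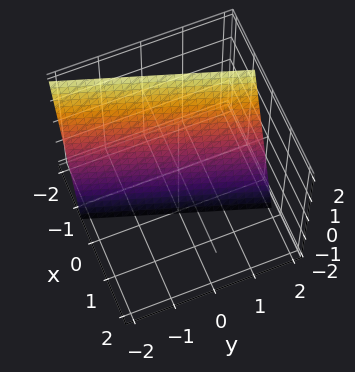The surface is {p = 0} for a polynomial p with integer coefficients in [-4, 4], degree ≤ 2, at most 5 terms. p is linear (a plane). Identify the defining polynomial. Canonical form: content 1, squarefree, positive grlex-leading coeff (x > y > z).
3*x - y + z + 2

1. The degree is 1 — the surface is flat (a plane).
2. Against the integer gridlines: one y-axis crossing is at y = 2; it meets the z-axis at z = -2 (among the integer gridlines).
3. Solving for integer coefficients yields p as stated.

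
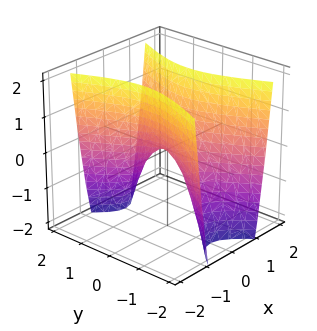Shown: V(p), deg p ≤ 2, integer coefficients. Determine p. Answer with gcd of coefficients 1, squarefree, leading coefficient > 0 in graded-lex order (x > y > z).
3*x^2 - y^2 - z

(a) The degree is 2 — a saddle surface; a quadric.
(b) Symmetries: mirror symmetry x ↦ −x ⇒ only even powers of x; the y ↦ −y reflection is a symmetry, so y appears only in even powers.
(c) Observable constraints: it meets the y-axis at y = 0 (among the integer gridlines); one x-axis crossing is at x = 0; it meets the z-axis at z = 0 (among the integer gridlines).
(d) The integer polynomial consistent with all of this is the stated p.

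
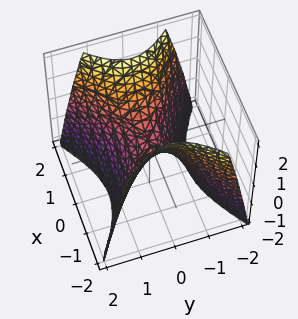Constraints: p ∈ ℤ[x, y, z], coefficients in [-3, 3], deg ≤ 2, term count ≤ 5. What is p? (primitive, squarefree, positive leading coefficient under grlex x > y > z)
2*x^2 - 3*y^2 - 2*z

The degree is 2 — a saddle surface; a quadric.
Symmetries: mirror symmetry x ↦ −x ⇒ only even powers of x; it's symmetric under y → −y, forcing even powers of y.
From the axis intercepts and sections: it meets the y-axis at y = 0 (among the integer gridlines); it crosses the z-axis at the gridline z = 0; it meets the x-axis at x = 0 (among the integer gridlines).
The integer polynomial consistent with all of this is the stated p.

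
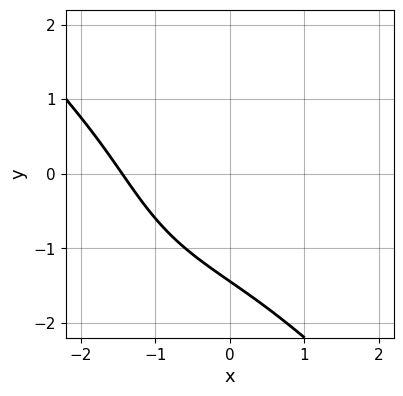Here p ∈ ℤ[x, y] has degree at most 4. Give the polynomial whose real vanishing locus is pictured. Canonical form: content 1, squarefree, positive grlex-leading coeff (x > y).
x^3 + y^3 - 3*x*y + 3

(a) Degree: a generic line meets the curve in up to 3 points, so deg p = 3.
(b) Matching integer coefficients to the picture gives p.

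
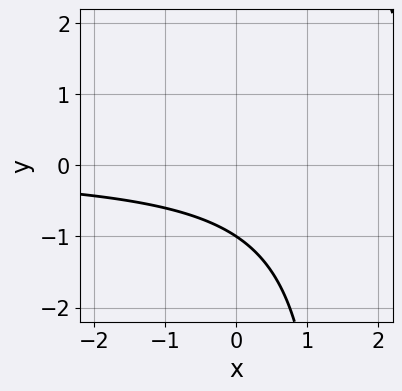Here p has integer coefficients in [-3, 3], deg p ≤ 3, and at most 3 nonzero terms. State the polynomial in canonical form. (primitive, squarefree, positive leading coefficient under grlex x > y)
(a) deg p = 2.
(b) Observable constraints: no x-intercept at any integer in the box; one y-axis crossing is at y = -1.
(c) These observations pin down the coefficients.

2*x*y - 3*y - 3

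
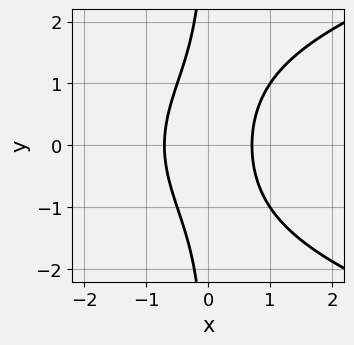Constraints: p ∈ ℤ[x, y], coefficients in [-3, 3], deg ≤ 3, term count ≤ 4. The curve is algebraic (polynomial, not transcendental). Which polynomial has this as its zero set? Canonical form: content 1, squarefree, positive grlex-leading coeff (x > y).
(a) Degree: a generic line meets the curve in up to 3 points, so deg p = 3.
(b) Symmetries: it's symmetric under y → −y, forcing even powers of y.
(c) From the axis intercepts and sections: the curve avoids every integer y-axis point in the box.
(d) Fitting integer coefficients to these (and the overall shape) gives p.

x*y^2 - 2*x^2 + 1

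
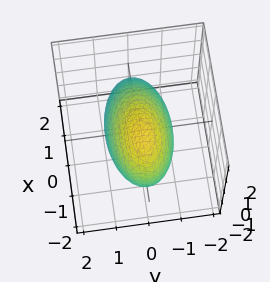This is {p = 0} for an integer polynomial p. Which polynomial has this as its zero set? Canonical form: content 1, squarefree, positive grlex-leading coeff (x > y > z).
(a) deg p = 2. No degree-1 surface has this shape.
(b) From the visible intercepts: among the integer gridlines, it crosses the y-axis at y ∈ {-1, 1}.
(c) The integer polynomial consistent with all of this is the stated p.

x^2 + x*z + 3*y^2 + z^2 - 3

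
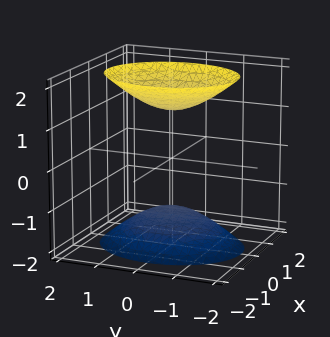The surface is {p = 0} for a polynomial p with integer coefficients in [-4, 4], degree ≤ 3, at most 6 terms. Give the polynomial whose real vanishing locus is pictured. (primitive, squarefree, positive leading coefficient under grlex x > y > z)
3*x^2 + 2*y^2 - 2*z^2 + 3

1. The picture has 2 separate pieces.
2. deg p = 2.
3. Symmetries: the z ↦ −z reflection is a symmetry, so z appears only in even powers; the x ↦ −x reflection is a symmetry, so x appears only in even powers; it's symmetric under y → −y, forcing even powers of y.
4. Against the integer gridlines: no x-intercept at any integer in the box; it misses every integer gridline on the y-axis.
5. Matching integer coefficients to the picture gives p.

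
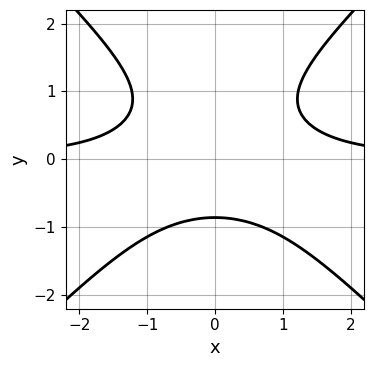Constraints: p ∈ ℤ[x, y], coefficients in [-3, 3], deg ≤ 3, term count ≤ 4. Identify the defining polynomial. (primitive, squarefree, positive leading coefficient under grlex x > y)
2*x^2*y - 2*y^3 + y^2 - 2

(a) The degree is 3 — a generic line meets the curve in up to 3 points.
(b) Symmetries: mirror symmetry x ↦ −x ⇒ only even powers of x.
(c) From the visible intercepts: it misses every integer gridline on the x-axis.
(d) These observations pin down the coefficients.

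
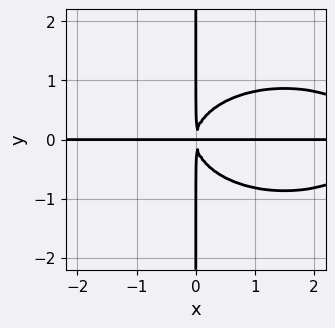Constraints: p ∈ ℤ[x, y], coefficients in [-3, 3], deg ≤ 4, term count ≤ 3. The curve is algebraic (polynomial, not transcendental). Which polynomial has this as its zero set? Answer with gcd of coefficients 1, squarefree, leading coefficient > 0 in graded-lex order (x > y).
1. Degree: the shape is more complex than any degree-3 curve, so deg p = 4.
2. Observable constraints: every point of the y-axis in the box is on the curve; the visible x-axis segment lies entirely on the curve.
3. Matching integer coefficients to the picture gives p.

x^3*y + 3*x*y^3 - 3*x^2*y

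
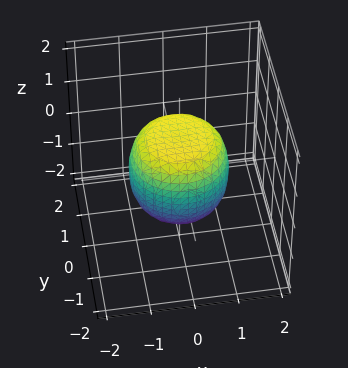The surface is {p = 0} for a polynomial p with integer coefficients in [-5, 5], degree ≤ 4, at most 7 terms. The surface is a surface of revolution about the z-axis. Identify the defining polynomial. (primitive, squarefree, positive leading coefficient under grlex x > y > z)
2*x^4 + 4*x^2*y^2 + 2*y^4 - x^2 - y^2 + 2*z^2 - 2

deg p = 4. No degree-3 surface has this shape.
Symmetries: the z-axis is an axis of rotation, so x and y enter only as x² + y².
From the visible intercepts: a circular section at z = -1 has radius between 0 and 1; among the integer gridlines, it crosses the z-axis at z ∈ {-1, 1}.
Assembling these constraints gives the stated polynomial.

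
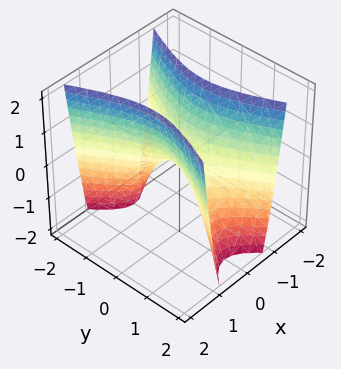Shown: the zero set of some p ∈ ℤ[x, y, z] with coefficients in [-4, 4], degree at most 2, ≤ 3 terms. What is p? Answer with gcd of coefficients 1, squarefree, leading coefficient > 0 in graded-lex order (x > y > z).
(a) deg p = 2. A saddle surface; a quadric.
(b) Symmetries: the y ↦ −y reflection is a symmetry, so y appears only in even powers; the x ↦ −x reflection is a symmetry, so x appears only in even powers.
(c) Checking where it meets the axes: it meets the x-axis at x = 0 (among the integer gridlines); it crosses the z-axis at the gridline z = 0; it meets the y-axis at y = 0 (among the integer gridlines).
(d) Matching integer coefficients to the picture gives p.

3*x^2 - y^2 - z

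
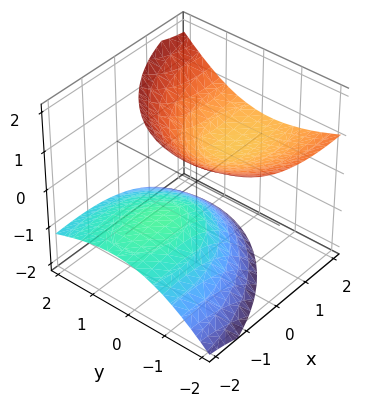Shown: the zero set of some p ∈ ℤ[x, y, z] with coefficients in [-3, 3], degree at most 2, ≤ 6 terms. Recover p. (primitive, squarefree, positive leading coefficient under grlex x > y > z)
First, the picture has 2 separate pieces.
Next, deg p = 2.
Then, from the visible intercepts: it misses every integer gridline on the x-axis; it misses every integer gridline on the y-axis.
Finally, together with the visible shape, these determine p as stated.

x^2 - 3*x*z + 2*y^2 + 2*y*z - 3*z^2 + 2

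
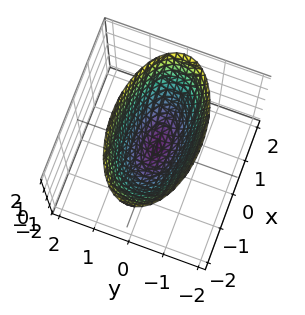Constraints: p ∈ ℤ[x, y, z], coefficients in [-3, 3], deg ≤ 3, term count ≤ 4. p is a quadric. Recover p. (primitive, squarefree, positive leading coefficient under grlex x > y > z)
x^2 + 3*y^2 - 2*z

First, the degree is 2 — a single bowl opening along one axis; a quadric.
Then, symmetries: mirror symmetry x ↦ −x ⇒ only even powers of x; mirror symmetry y ↦ −y ⇒ only even powers of y.
Then, from the visible intercepts: it crosses the x-axis at the gridline x = 0; it meets the z-axis at z = 0 (among the integer gridlines).
Finally, assembling these constraints gives the stated polynomial.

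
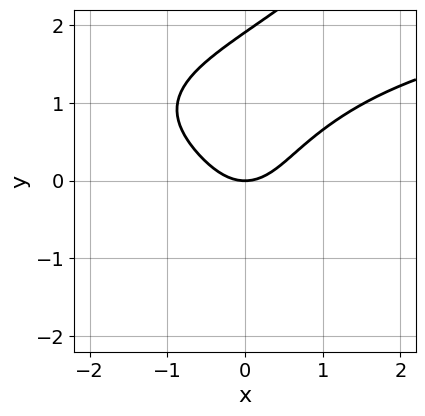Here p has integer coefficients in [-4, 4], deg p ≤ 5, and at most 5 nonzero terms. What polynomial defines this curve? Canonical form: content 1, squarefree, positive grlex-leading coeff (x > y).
2*x*y^3 - 2*y^4 + 3*y^3 - 3*x^2 + 3*y

The degree is 4 — the shape is more complex than any degree-3 curve.
From the visible intercepts: it crosses the y-axis at the gridline y = 0; it crosses the x-axis at the gridline x = 0.
Fitting integer coefficients to these (and the overall shape) gives p.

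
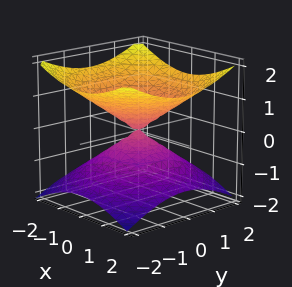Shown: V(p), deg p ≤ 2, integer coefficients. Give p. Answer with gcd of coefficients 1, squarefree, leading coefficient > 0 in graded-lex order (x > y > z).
First, the degree is 2 — two nappes meeting at a single point; a quadric.
Then, symmetries: mirror symmetry z ↦ −z ⇒ only even powers of z; every cross-section ⟂ z is a circle, so x, y appear only via x² + y².
Next, from the visible intercepts: one x-axis crossing is at x = 0; it meets the z-axis at z = 0 (among the integer gridlines); a circular section at z = 1 has radius between 1 and 2.
Finally, solving for integer coefficients yields p as stated.

x^2 + y^2 - 2*z^2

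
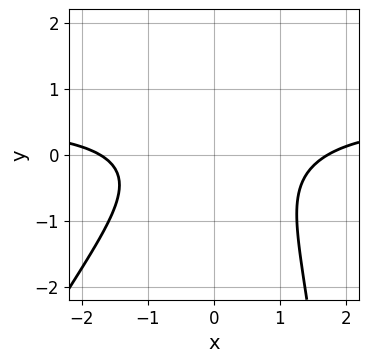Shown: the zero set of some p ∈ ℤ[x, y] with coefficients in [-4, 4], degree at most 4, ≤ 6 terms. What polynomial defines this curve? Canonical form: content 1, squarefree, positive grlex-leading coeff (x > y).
First, the degree is 3 — no degree-2 curve has this shape.
Then, reading off the gridlines: it misses every integer gridline on the y-axis.
Finally, the integer polynomial consistent with all of this is the stated p.

2*x^2*y - x*y^2 - x^2 + 3*y^2 + 3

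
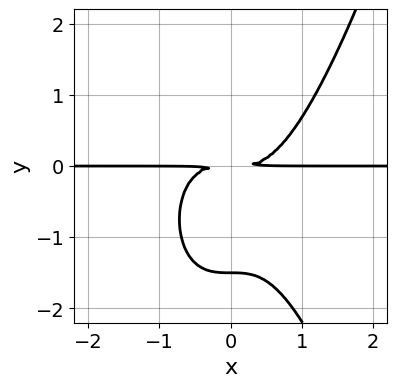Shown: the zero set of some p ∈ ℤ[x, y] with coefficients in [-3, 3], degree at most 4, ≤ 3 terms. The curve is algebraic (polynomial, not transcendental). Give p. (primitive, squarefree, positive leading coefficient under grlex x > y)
(a) Degree: no degree-3 curve has this shape, so deg p = 4.
(b) Reading off the gridlines: the visible x-axis segment lies entirely on the curve.
(c) Fitting integer coefficients to these (and the overall shape) gives p.

3*x^3*y - 2*y^3 - 3*y^2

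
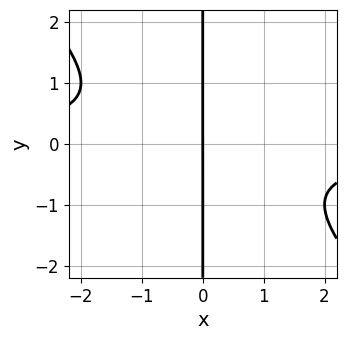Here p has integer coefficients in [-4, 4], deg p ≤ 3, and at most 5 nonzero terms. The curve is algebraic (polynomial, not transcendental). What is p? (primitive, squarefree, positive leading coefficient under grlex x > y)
Degree: a generic line meets the curve in up to 3 points, so deg p = 3.
Reading off the gridlines: it crosses the x-axis at the gridline x = 0; every point of the y-axis in the box is on the curve.
Assembling these constraints gives the stated polynomial.

x^2*y + x*y^2 + x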